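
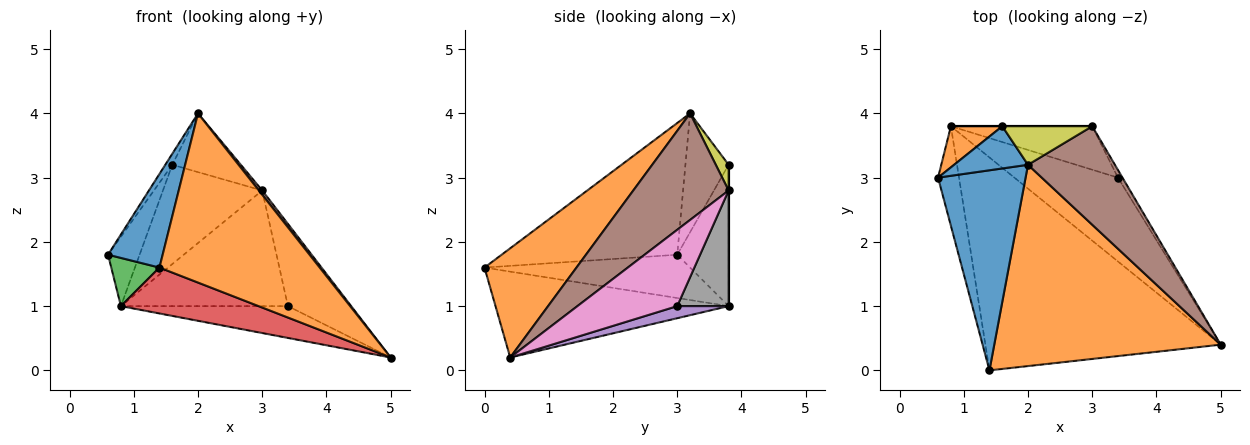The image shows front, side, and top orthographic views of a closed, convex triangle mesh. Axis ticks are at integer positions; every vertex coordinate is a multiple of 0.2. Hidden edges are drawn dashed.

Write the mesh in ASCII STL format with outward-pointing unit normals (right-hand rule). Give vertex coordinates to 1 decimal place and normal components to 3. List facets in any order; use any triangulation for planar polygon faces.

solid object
 facet normal -0.806 -0.251 0.536
  outer loop
   vertex 2.0 3.2 4.0
   vertex 0.6 3.0 1.8
   vertex 1.4 0.0 1.6
  endloop
 endfacet
 facet normal 0.346 -0.604 0.718
  outer loop
   vertex 2.0 3.2 4.0
   vertex 1.4 0.0 1.6
   vertex 5.0 0.4 0.2
  endloop
 endfacet
 facet normal -0.881 -0.206 -0.427
  outer loop
   vertex 0.8 3.8 1.0
   vertex 1.4 0.0 1.6
   vertex 0.6 3.0 1.8
  endloop
 endfacet
 facet normal -0.336 -0.198 -0.921
  outer loop
   vertex 0.8 3.8 1.0
   vertex 5.0 0.4 0.2
   vertex 1.4 0.0 1.6
  endloop
 endfacet
 facet normal 0.109 0.353 -0.929
  outer loop
   vertex 0.8 3.8 1.0
   vertex 3.4 3.0 1.0
   vertex 5.0 0.4 0.2
  endloop
 endfacet
 facet normal 0.775 -0.027 0.632
  outer loop
   vertex 3.0 3.8 2.8
   vertex 2.0 3.2 4.0
   vertex 5.0 0.4 0.2
  endloop
 endfacet
 facet normal 0.844 0.535 -0.050
  outer loop
   vertex 3.0 3.8 2.8
   vertex 5.0 0.4 0.2
   vertex 3.4 3.0 1.0
  endloop
 endfacet
 facet normal 0.277 0.899 -0.338
  outer loop
   vertex 3.0 3.8 2.8
   vertex 3.4 3.0 1.0
   vertex 0.8 3.8 1.0
  endloop
 endfacet
 facet normal 0.155 0.826 0.542
  outer loop
   vertex 1.6 3.8 3.2
   vertex 2.0 3.2 4.0
   vertex 3.0 3.8 2.8
  endloop
 endfacet
 facet normal 0.000 1.000 0.000
  outer loop
   vertex 1.6 3.8 3.2
   vertex 3.0 3.8 2.8
   vertex 0.8 3.8 1.0
  endloop
 endfacet
 facet normal -0.841 0.136 0.523
  outer loop
   vertex 1.6 3.8 3.2
   vertex 0.6 3.0 1.8
   vertex 2.0 3.2 4.0
  endloop
 endfacet
 facet normal -0.814 0.500 0.296
  outer loop
   vertex 1.6 3.8 3.2
   vertex 0.8 3.8 1.0
   vertex 0.6 3.0 1.8
  endloop
 endfacet
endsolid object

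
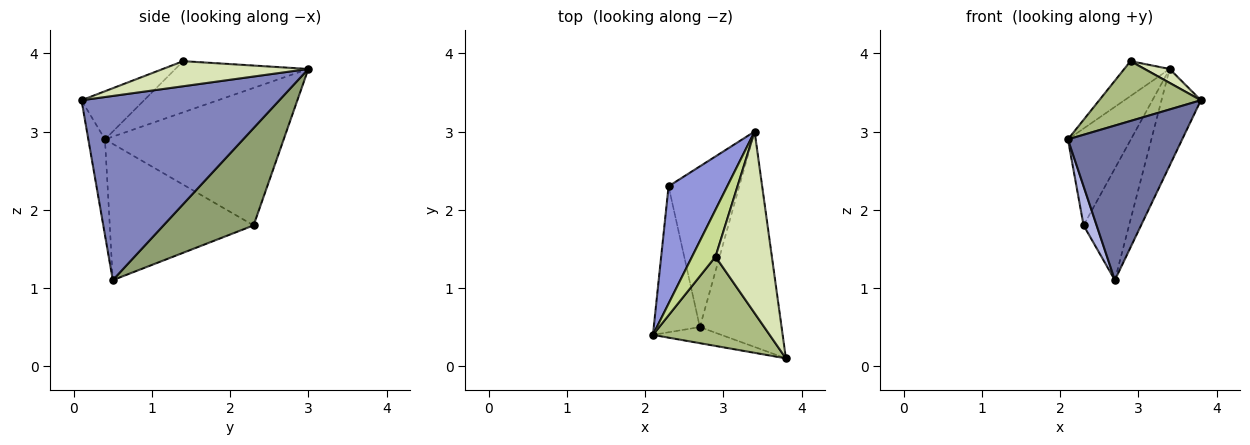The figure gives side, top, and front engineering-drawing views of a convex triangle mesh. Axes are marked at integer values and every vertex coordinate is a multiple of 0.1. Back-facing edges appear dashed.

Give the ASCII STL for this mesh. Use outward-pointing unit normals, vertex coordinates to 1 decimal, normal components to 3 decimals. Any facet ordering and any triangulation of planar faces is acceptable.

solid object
 facet normal -0.144 -0.984 -0.103
  outer loop
   vertex 2.7 0.5 1.1
   vertex 3.8 0.1 3.4
   vertex 2.1 0.4 2.9
  endloop
 endfacet
 facet normal 0.899 0.179 -0.399
  outer loop
   vertex 2.7 0.5 1.1
   vertex 3.4 3.0 3.8
   vertex 3.8 0.1 3.4
  endloop
 endfacet
 facet normal -0.875 0.308 0.373
  outer loop
   vertex 2.3 2.3 1.8
   vertex 2.1 0.4 2.9
   vertex 3.4 3.0 3.8
  endloop
 endfacet
 facet normal -0.944 -0.086 -0.319
  outer loop
   vertex 2.3 2.3 1.8
   vertex 2.7 0.5 1.1
   vertex 2.1 0.4 2.9
  endloop
 endfacet
 facet normal 0.749 0.378 -0.544
  outer loop
   vertex 2.3 2.3 1.8
   vertex 3.4 3.0 3.8
   vertex 2.7 0.5 1.1
  endloop
 endfacet
 facet normal -0.324 -0.527 0.786
  outer loop
   vertex 2.9 1.4 3.9
   vertex 2.1 0.4 2.9
   vertex 3.8 0.1 3.4
  endloop
 endfacet
 facet normal -0.868 0.296 0.398
  outer loop
   vertex 2.9 1.4 3.9
   vertex 3.4 3.0 3.8
   vertex 2.1 0.4 2.9
  endloop
 endfacet
 facet normal 0.406 -0.070 0.911
  outer loop
   vertex 2.9 1.4 3.9
   vertex 3.8 0.1 3.4
   vertex 3.4 3.0 3.8
  endloop
 endfacet
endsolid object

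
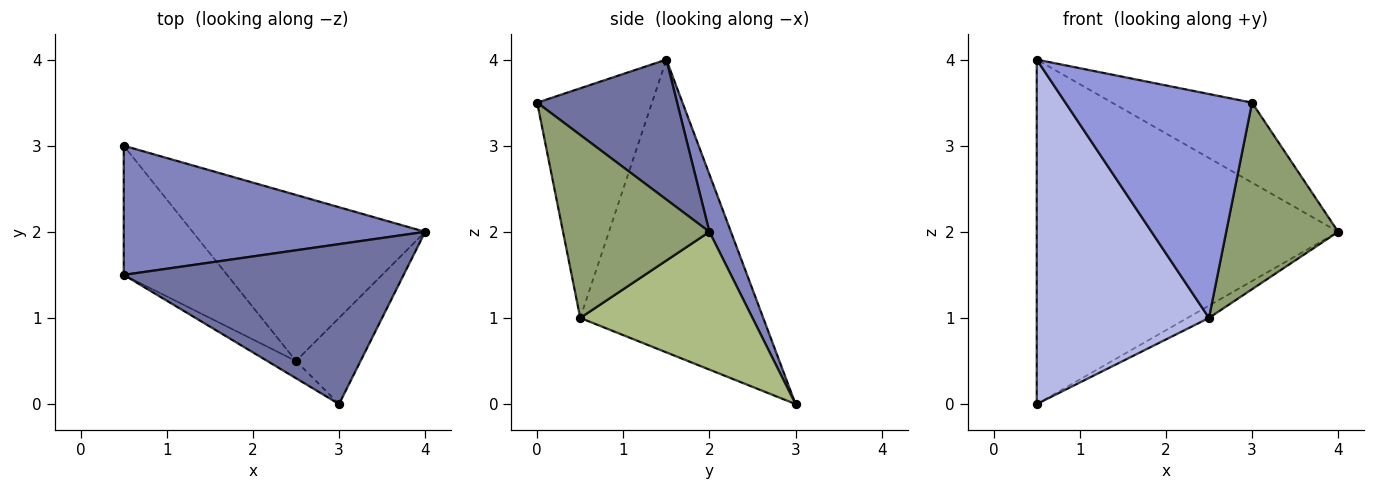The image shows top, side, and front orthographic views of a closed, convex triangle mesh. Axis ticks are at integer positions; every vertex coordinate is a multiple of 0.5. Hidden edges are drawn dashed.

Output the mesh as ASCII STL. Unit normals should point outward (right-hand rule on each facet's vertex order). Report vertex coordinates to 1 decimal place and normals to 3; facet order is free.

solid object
 facet normal 0.408 0.408 0.816
  outer loop
   vertex 3.0 0.0 3.5
   vertex 4.0 2.0 2.0
   vertex 0.5 1.5 4.0
  endloop
 endfacet
 facet normal 0.067 0.934 0.350
  outer loop
   vertex 0.5 3.0 0.0
   vertex 0.5 1.5 4.0
   vertex 4.0 2.0 2.0
  endloop
 endfacet
 facet normal -0.523 -0.850 -0.065
  outer loop
   vertex 2.5 0.5 1.0
   vertex 3.0 0.0 3.5
   vertex 0.5 1.5 4.0
  endloop
 endfacet
 facet normal -0.705 -0.664 -0.249
  outer loop
   vertex 2.5 0.5 1.0
   vertex 0.5 1.5 4.0
   vertex 0.5 3.0 0.0
  endloop
 endfacet
 facet normal 0.765 -0.585 -0.270
  outer loop
   vertex 2.5 0.5 1.0
   vertex 4.0 2.0 2.0
   vertex 3.0 0.0 3.5
  endloop
 endfacet
 facet normal 0.509 0.064 -0.859
  outer loop
   vertex 2.5 0.5 1.0
   vertex 0.5 3.0 0.0
   vertex 4.0 2.0 2.0
  endloop
 endfacet
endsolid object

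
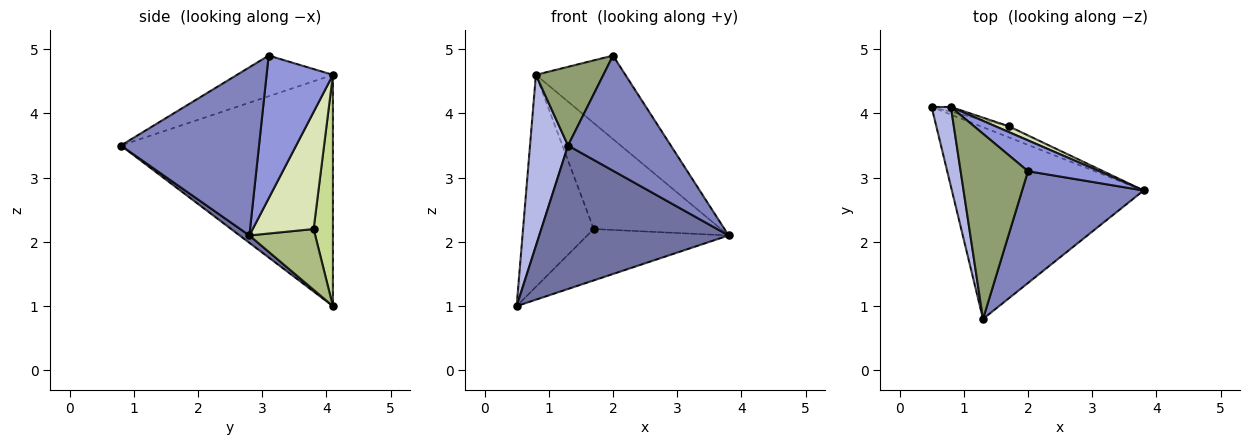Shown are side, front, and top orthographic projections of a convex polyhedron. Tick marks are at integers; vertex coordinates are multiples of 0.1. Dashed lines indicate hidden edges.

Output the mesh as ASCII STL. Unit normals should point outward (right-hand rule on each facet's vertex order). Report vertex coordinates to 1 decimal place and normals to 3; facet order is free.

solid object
 facet normal 0.031 -0.599 -0.800
  outer loop
   vertex 1.3 0.8 3.5
   vertex 0.5 4.1 1.0
   vertex 3.8 2.8 2.1
  endloop
 endfacet
 facet normal 0.694 -0.517 0.502
  outer loop
   vertex 2.0 3.1 4.9
   vertex 1.3 0.8 3.5
   vertex 3.8 2.8 2.1
  endloop
 endfacet
 facet normal 0.571 0.770 0.284
  outer loop
   vertex 0.8 4.1 4.6
   vertex 2.0 3.1 4.9
   vertex 3.8 2.8 2.1
  endloop
 endfacet
 facet normal -0.981 -0.176 0.082
  outer loop
   vertex 0.8 4.1 4.6
   vertex 0.5 4.1 1.0
   vertex 1.3 0.8 3.5
  endloop
 endfacet
 facet normal -0.486 -0.342 0.804
  outer loop
   vertex 0.8 4.1 4.6
   vertex 1.3 0.8 3.5
   vertex 2.0 3.1 4.9
  endloop
 endfacet
 facet normal 0.414 0.890 -0.192
  outer loop
   vertex 1.7 3.8 2.2
   vertex 3.8 2.8 2.1
   vertex 0.5 4.1 1.0
  endloop
 endfacet
 facet normal 0.263 0.965 -0.022
  outer loop
   vertex 1.7 3.8 2.2
   vertex 0.5 4.1 1.0
   vertex 0.8 4.1 4.6
  endloop
 endfacet
 facet normal 0.431 0.901 0.049
  outer loop
   vertex 1.7 3.8 2.2
   vertex 0.8 4.1 4.6
   vertex 3.8 2.8 2.1
  endloop
 endfacet
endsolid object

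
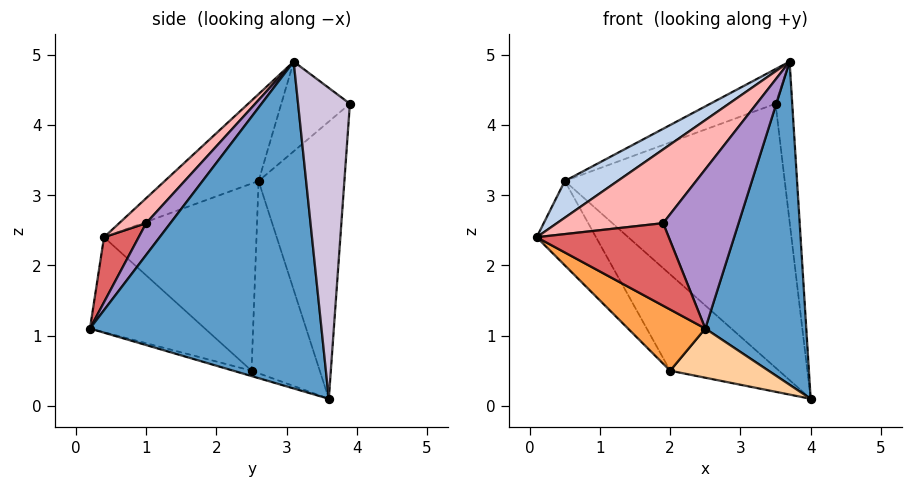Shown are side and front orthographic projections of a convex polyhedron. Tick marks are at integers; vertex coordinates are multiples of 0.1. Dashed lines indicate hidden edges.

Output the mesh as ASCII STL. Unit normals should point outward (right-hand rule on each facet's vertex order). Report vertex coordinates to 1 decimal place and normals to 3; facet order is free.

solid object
 facet normal 0.916 -0.400 0.016
  outer loop
   vertex 3.7 3.1 4.9
   vertex 2.5 0.2 1.1
   vertex 4.0 3.6 0.1
  endloop
 endfacet
 facet normal -0.426 -0.240 0.872
  outer loop
   vertex 0.5 2.6 3.2
   vertex 0.1 0.4 2.4
   vertex 3.7 3.1 4.9
  endloop
 endfacet
 facet normal -0.472 -0.317 -0.823
  outer loop
   vertex 2.0 2.5 0.5
   vertex 2.5 0.2 1.1
   vertex 0.1 0.4 2.4
  endloop
 endfacet
 facet normal -0.049 -0.262 -0.964
  outer loop
   vertex 2.0 2.5 0.5
   vertex 4.0 3.6 0.1
   vertex 2.5 0.2 1.1
  endloop
 endfacet
 facet normal -0.823 0.320 -0.469
  outer loop
   vertex 2.0 2.5 0.5
   vertex 0.1 0.4 2.4
   vertex 0.5 2.6 3.2
  endloop
 endfacet
 facet normal -0.505 0.805 -0.310
  outer loop
   vertex 2.0 2.5 0.5
   vertex 0.5 2.6 3.2
   vertex 4.0 3.6 0.1
  endloop
 endfacet
 facet normal 0.216 -0.823 0.525
  outer loop
   vertex 1.9 1.0 2.6
   vertex 0.1 0.4 2.4
   vertex 2.5 0.2 1.1
  endloop
 endfacet
 facet normal 0.202 -0.797 0.569
  outer loop
   vertex 1.9 1.0 2.6
   vertex 3.7 3.1 4.9
   vertex 0.1 0.4 2.4
  endloop
 endfacet
 facet normal 0.259 -0.806 0.533
  outer loop
   vertex 1.9 1.0 2.6
   vertex 2.5 0.2 1.1
   vertex 3.7 3.1 4.9
  endloop
 endfacet
 facet normal 0.948 0.305 0.091
  outer loop
   vertex 3.5 3.9 4.3
   vertex 3.7 3.1 4.9
   vertex 4.0 3.6 0.1
  endloop
 endfacet
 facet normal -0.361 0.926 -0.109
  outer loop
   vertex 3.5 3.9 4.3
   vertex 4.0 3.6 0.1
   vertex 0.5 2.6 3.2
  endloop
 endfacet
 facet normal -0.473 0.450 0.758
  outer loop
   vertex 3.5 3.9 4.3
   vertex 0.5 2.6 3.2
   vertex 3.7 3.1 4.9
  endloop
 endfacet
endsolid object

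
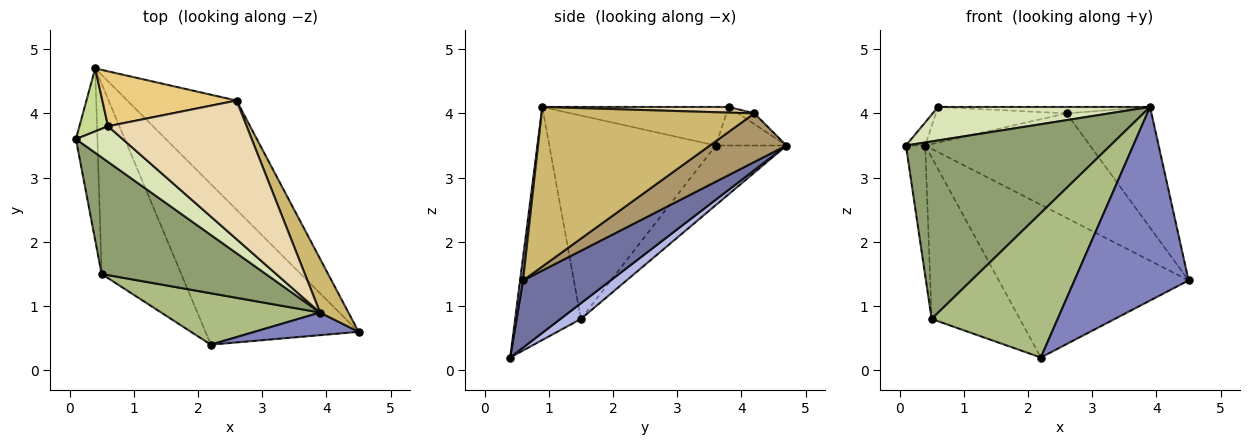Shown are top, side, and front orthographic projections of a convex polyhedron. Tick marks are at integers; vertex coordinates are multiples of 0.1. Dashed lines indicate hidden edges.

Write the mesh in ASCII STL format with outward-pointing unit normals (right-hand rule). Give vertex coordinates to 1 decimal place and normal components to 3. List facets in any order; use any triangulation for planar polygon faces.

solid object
 facet normal 0.303 0.657 -0.690
  outer loop
   vertex 0.4 4.7 3.5
   vertex 4.5 0.6 1.4
   vertex 2.2 0.4 0.2
  endloop
 endfacet
 facet normal 0.026 -0.993 0.116
  outer loop
   vertex 3.9 0.9 4.1
   vertex 2.2 0.4 0.2
   vertex 4.5 0.6 1.4
  endloop
 endfacet
 facet normal -0.911 0.249 -0.328
  outer loop
   vertex 0.5 1.5 0.8
   vertex 0.1 3.6 3.5
   vertex 0.4 4.7 3.5
  endloop
 endfacet
 facet normal 0.148 0.640 -0.754
  outer loop
   vertex 0.5 1.5 0.8
   vertex 0.4 4.7 3.5
   vertex 2.2 0.4 0.2
  endloop
 endfacet
 facet normal -0.563 -0.691 0.454
  outer loop
   vertex 0.5 1.5 0.8
   vertex 3.9 0.9 4.1
   vertex 0.1 3.6 3.5
  endloop
 endfacet
 facet normal -0.441 -0.846 0.301
  outer loop
   vertex 0.5 1.5 0.8
   vertex 2.2 0.4 0.2
   vertex 3.9 0.9 4.1
  endloop
 endfacet
 facet normal -0.784 0.214 0.582
  outer loop
   vertex 0.6 3.8 4.1
   vertex 0.4 4.7 3.5
   vertex 0.1 3.6 3.5
  endloop
 endfacet
 facet normal -0.515 -0.586 0.625
  outer loop
   vertex 0.6 3.8 4.1
   vertex 0.1 3.6 3.5
   vertex 3.9 0.9 4.1
  endloop
 endfacet
 facet normal 0.306 0.658 -0.688
  outer loop
   vertex 2.6 4.2 4.0
   vertex 4.5 0.6 1.4
   vertex 0.4 4.7 3.5
  endloop
 endfacet
 facet normal 0.916 0.366 0.163
  outer loop
   vertex 2.6 4.2 4.0
   vertex 3.9 0.9 4.1
   vertex 4.5 0.6 1.4
  endloop
 endfacet
 facet normal -0.067 0.543 0.837
  outer loop
   vertex 2.6 4.2 4.0
   vertex 0.4 4.7 3.5
   vertex 0.6 3.8 4.1
  endloop
 endfacet
 facet normal 0.041 0.046 0.998
  outer loop
   vertex 2.6 4.2 4.0
   vertex 0.6 3.8 4.1
   vertex 3.9 0.9 4.1
  endloop
 endfacet
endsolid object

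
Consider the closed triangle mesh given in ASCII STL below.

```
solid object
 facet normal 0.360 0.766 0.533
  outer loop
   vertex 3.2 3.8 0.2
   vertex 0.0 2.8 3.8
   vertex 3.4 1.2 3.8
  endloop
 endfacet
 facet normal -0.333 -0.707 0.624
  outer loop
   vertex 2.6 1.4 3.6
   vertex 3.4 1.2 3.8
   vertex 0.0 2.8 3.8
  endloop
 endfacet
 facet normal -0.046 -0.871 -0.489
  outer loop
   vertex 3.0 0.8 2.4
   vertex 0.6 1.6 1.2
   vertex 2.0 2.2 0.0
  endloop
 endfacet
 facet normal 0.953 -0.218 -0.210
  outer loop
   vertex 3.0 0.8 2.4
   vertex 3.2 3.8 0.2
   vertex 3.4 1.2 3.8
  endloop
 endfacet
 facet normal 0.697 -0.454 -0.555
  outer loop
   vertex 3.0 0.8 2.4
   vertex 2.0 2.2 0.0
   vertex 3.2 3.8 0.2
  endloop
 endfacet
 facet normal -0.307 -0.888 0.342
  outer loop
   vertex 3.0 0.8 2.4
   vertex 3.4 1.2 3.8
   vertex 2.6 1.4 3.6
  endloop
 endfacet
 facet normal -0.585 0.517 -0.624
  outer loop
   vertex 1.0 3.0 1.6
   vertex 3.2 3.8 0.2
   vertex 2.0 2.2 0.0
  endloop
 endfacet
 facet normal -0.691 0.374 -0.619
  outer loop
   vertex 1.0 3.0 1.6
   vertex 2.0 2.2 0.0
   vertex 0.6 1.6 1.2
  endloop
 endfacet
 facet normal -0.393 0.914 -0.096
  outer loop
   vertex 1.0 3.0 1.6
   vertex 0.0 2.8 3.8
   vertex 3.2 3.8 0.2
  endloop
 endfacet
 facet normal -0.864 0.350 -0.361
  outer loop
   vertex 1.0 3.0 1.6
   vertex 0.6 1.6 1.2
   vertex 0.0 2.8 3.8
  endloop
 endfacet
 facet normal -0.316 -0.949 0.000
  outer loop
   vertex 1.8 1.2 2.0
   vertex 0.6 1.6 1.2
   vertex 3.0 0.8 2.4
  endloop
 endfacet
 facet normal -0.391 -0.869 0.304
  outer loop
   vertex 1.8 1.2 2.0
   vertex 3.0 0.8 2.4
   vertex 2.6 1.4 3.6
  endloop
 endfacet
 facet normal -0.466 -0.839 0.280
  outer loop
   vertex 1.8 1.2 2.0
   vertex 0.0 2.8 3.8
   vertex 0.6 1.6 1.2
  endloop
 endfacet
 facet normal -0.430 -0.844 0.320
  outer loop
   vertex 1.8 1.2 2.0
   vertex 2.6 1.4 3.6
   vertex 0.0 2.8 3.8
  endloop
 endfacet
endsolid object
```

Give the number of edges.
21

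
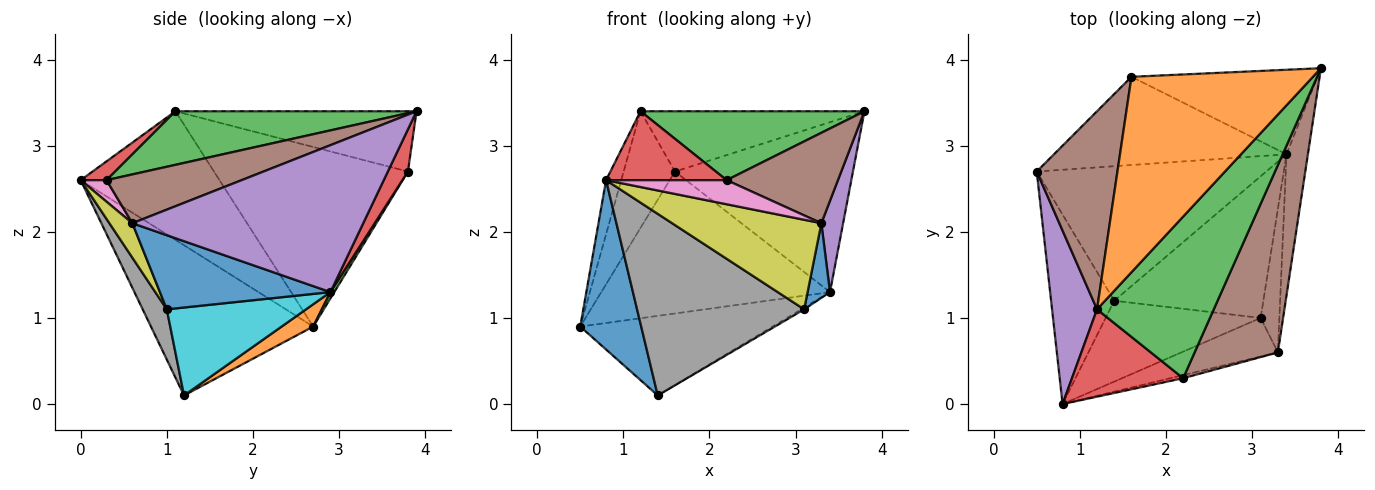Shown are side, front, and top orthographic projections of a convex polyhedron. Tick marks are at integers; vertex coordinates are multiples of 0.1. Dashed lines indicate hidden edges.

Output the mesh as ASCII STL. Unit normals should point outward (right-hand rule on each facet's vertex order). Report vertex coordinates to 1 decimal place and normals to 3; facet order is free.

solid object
 facet normal -0.871 -0.327 -0.366
  outer loop
   vertex 1.4 1.2 0.1
   vertex 0.8 0.0 2.6
   vertex 0.5 2.7 0.9
  endloop
 endfacet
 facet normal 0.083 0.507 -0.858
  outer loop
   vertex 3.4 2.9 1.3
   vertex 1.4 1.2 0.1
   vertex 0.5 2.7 0.9
  endloop
 endfacet
 facet normal 0.014 0.849 -0.528
  outer loop
   vertex 3.4 2.9 1.3
   vertex 0.5 2.7 0.9
   vertex 1.6 3.8 2.7
  endloop
 endfacet
 facet normal 0.101 0.891 -0.443
  outer loop
   vertex 3.4 2.9 1.3
   vertex 1.6 3.8 2.7
   vertex 3.8 3.9 3.4
  endloop
 endfacet
 facet normal 0.985 -0.093 -0.144
  outer loop
   vertex 3.4 2.9 1.3
   vertex 3.8 3.9 3.4
   vertex 3.3 0.6 2.1
  endloop
 endfacet
 facet normal 0.467 -0.384 0.796
  outer loop
   vertex 2.2 0.3 2.6
   vertex 3.3 0.6 2.1
   vertex 3.8 3.9 3.4
  endloop
 endfacet
 facet normal 0.208 -0.970 -0.125
  outer loop
   vertex 2.2 0.3 2.6
   vertex 0.8 0.0 2.6
   vertex 3.3 0.6 2.1
  endloop
 endfacet
 facet normal 0.131 -0.906 -0.403
  outer loop
   vertex 3.1 1.0 1.1
   vertex 0.8 0.0 2.6
   vertex 1.4 1.2 0.1
  endloop
 endfacet
 facet normal 0.140 -0.909 -0.392
  outer loop
   vertex 3.1 1.0 1.1
   vertex 3.3 0.6 2.1
   vertex 0.8 0.0 2.6
  endloop
 endfacet
 facet normal 0.508 0.010 -0.861
  outer loop
   vertex 3.1 1.0 1.1
   vertex 1.4 1.2 0.1
   vertex 3.4 2.9 1.3
  endloop
 endfacet
 facet normal 0.962 -0.126 -0.243
  outer loop
   vertex 3.1 1.0 1.1
   vertex 3.4 2.9 1.3
   vertex 3.3 0.6 2.1
  endloop
 endfacet
 facet normal -0.303 0.281 0.911
  outer loop
   vertex 1.2 1.1 3.4
   vertex 3.8 3.9 3.4
   vertex 1.6 3.8 2.7
  endloop
 endfacet
 facet normal 0.389 -0.361 0.847
  outer loop
   vertex 1.2 1.1 3.4
   vertex 2.2 0.3 2.6
   vertex 3.8 3.9 3.4
  endloop
 endfacet
 facet normal 0.132 -0.614 0.778
  outer loop
   vertex 1.2 1.1 3.4
   vertex 0.8 0.0 2.6
   vertex 2.2 0.3 2.6
  endloop
 endfacet
 facet normal -0.939 0.103 0.329
  outer loop
   vertex 1.2 1.1 3.4
   vertex 0.5 2.7 0.9
   vertex 0.8 0.0 2.6
  endloop
 endfacet
 facet normal -0.887 0.235 0.398
  outer loop
   vertex 1.2 1.1 3.4
   vertex 1.6 3.8 2.7
   vertex 0.5 2.7 0.9
  endloop
 endfacet
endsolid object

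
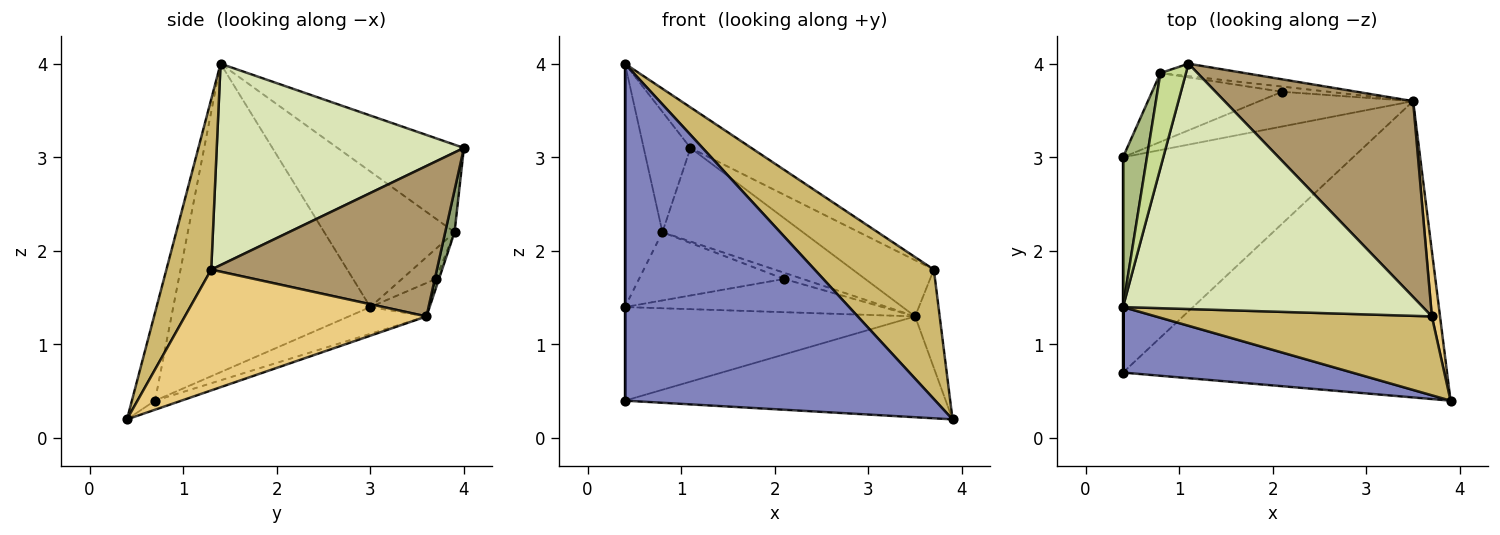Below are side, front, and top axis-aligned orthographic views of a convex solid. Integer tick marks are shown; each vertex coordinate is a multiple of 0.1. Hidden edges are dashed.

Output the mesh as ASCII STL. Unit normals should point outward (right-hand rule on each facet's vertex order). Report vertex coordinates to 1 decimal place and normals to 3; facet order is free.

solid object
 facet normal -1.000 0.000 0.000
  outer loop
   vertex 0.4 0.7 0.4
   vertex 0.4 1.4 4.0
   vertex 0.4 3.0 1.4
  endloop
 endfacet
 facet normal -0.073 -0.979 0.190
  outer loop
   vertex 0.4 0.7 0.4
   vertex 3.9 0.4 0.2
   vertex 0.4 1.4 4.0
  endloop
 endfacet
 facet normal -0.106 0.396 -0.912
  outer loop
   vertex 3.5 3.6 1.3
   vertex 0.4 0.7 0.4
   vertex 0.4 3.0 1.4
  endloop
 endfacet
 facet normal -0.026 0.322 -0.946
  outer loop
   vertex 3.5 3.6 1.3
   vertex 3.9 0.4 0.2
   vertex 0.4 0.7 0.4
  endloop
 endfacet
 facet normal 0.066 0.989 -0.132
  outer loop
   vertex 0.8 3.9 2.2
   vertex 1.1 4.0 3.1
   vertex 3.5 3.6 1.3
  endloop
 endfacet
 facet normal -0.948 0.272 0.168
  outer loop
   vertex 0.8 3.9 2.2
   vertex 0.4 3.0 1.4
   vertex 0.4 1.4 4.0
  endloop
 endfacet
 facet normal -0.904 0.335 0.264
  outer loop
   vertex 0.8 3.9 2.2
   vertex 0.4 1.4 4.0
   vertex 1.1 4.0 3.1
  endloop
 endfacet
 facet normal 0.552 0.136 0.822
  outer loop
   vertex 3.7 1.3 1.8
   vertex 1.1 4.0 3.1
   vertex 0.4 1.4 4.0
  endloop
 endfacet
 facet normal 0.609 0.219 0.763
  outer loop
   vertex 3.7 1.3 1.8
   vertex 3.5 3.6 1.3
   vertex 1.1 4.0 3.1
  endloop
 endfacet
 facet normal 0.306 -0.813 0.496
  outer loop
   vertex 3.7 1.3 1.8
   vertex 0.4 1.4 4.0
   vertex 3.9 0.4 0.2
  endloop
 endfacet
 facet normal 0.993 0.101 0.067
  outer loop
   vertex 3.7 1.3 1.8
   vertex 3.9 0.4 0.2
   vertex 3.5 3.6 1.3
  endloop
 endfacet
 facet normal -0.155 0.683 -0.714
  outer loop
   vertex 2.1 3.7 1.7
   vertex 3.5 3.6 1.3
   vertex 0.4 3.0 1.4
  endloop
 endfacet
 facet normal -0.163 0.695 -0.701
  outer loop
   vertex 2.1 3.7 1.7
   vertex 0.4 3.0 1.4
   vertex 0.8 3.9 2.2
  endloop
 endfacet
 facet normal -0.127 0.762 -0.635
  outer loop
   vertex 2.1 3.7 1.7
   vertex 0.8 3.9 2.2
   vertex 3.5 3.6 1.3
  endloop
 endfacet
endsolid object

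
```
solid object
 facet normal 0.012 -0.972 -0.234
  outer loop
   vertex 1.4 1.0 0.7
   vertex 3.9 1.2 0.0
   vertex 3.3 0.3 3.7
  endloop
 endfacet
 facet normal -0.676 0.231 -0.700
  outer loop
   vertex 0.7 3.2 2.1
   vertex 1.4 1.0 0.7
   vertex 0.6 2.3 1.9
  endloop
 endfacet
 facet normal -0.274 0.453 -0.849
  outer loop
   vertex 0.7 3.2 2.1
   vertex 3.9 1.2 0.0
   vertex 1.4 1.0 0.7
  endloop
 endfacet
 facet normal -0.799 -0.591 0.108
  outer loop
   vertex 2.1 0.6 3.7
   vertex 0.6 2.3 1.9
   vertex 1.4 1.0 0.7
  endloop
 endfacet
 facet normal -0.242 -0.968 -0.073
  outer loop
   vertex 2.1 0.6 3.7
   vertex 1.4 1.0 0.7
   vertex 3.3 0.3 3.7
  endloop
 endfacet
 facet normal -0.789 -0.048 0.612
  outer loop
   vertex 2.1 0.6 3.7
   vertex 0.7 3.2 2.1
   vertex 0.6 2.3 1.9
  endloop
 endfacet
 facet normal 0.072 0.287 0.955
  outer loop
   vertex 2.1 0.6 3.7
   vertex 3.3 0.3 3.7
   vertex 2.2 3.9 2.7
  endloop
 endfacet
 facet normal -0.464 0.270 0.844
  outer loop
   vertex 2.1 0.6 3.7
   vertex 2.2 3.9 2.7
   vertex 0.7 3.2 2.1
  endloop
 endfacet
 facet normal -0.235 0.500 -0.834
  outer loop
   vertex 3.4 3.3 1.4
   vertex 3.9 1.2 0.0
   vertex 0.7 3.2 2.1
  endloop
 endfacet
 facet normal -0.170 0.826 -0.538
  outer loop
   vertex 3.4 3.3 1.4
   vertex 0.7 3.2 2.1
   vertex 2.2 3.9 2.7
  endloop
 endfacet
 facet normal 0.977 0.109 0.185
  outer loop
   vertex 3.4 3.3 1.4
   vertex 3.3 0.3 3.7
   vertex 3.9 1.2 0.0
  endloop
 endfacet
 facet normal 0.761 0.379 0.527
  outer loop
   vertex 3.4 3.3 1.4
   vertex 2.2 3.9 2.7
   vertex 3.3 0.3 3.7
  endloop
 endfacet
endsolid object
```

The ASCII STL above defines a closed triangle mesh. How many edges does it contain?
18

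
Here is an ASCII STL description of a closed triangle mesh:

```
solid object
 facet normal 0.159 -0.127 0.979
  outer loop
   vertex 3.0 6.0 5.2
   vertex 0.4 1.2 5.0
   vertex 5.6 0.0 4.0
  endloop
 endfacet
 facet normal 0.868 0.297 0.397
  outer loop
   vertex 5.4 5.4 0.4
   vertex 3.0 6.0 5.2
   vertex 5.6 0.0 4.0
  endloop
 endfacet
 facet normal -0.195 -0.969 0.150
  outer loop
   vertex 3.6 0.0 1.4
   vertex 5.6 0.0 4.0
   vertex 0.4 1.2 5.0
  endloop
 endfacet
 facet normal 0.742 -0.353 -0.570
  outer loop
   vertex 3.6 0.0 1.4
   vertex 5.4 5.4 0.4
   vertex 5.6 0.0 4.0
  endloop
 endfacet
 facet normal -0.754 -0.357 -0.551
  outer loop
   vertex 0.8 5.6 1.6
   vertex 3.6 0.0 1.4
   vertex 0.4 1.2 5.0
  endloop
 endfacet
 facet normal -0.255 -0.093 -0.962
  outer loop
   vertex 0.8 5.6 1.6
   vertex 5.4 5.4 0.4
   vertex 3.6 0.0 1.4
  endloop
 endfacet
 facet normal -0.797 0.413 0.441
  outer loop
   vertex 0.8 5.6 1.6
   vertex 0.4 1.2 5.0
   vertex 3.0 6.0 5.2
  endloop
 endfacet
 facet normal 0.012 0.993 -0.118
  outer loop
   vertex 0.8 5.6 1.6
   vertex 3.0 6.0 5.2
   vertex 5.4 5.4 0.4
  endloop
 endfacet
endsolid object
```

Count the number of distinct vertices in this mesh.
6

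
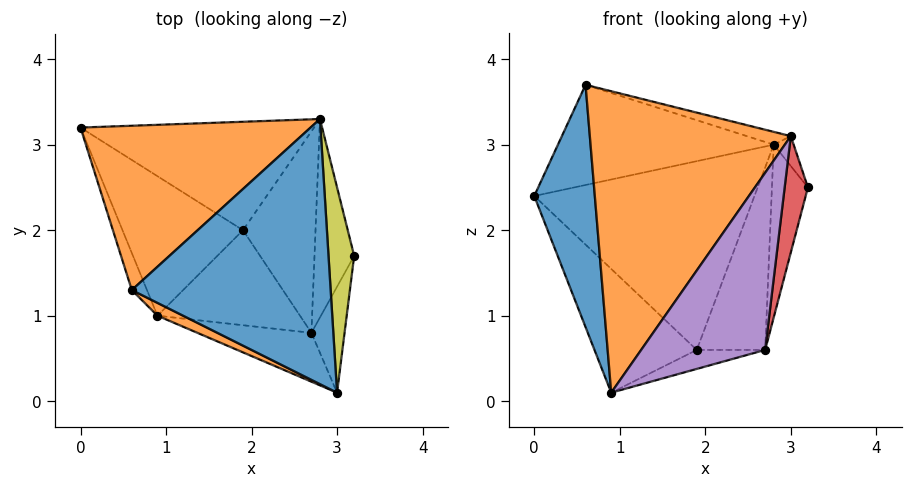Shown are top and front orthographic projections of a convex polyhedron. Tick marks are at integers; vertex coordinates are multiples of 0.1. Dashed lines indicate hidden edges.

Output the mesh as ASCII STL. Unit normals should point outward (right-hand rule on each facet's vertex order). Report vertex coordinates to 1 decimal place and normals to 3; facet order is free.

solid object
 facet normal -0.942 -0.332 -0.051
  outer loop
   vertex 0.6 1.3 3.7
   vertex 0.0 3.2 2.4
   vertex 0.9 1.0 0.1
  endloop
 endfacet
 facet normal -0.439 -0.898 0.038
  outer loop
   vertex 3.0 0.1 3.1
   vertex 0.6 1.3 3.7
   vertex 0.9 1.0 0.1
  endloop
 endfacet
 facet normal -0.278 0.637 -0.719
  outer loop
   vertex 1.9 2.0 0.6
   vertex 0.9 1.0 0.1
   vertex 0.0 3.2 2.4
  endloop
 endfacet
 facet normal 0.969 -0.184 -0.168
  outer loop
   vertex 2.7 0.8 0.6
   vertex 3.2 1.7 2.5
   vertex 3.0 0.1 3.1
  endloop
 endfacet
 facet normal -0.033 -0.963 -0.266
  outer loop
   vertex 2.7 0.8 0.6
   vertex 3.0 0.1 3.1
   vertex 0.9 1.0 0.1
  endloop
 endfacet
 facet normal 0.282 0.188 -0.941
  outer loop
   vertex 2.7 0.8 0.6
   vertex 0.9 1.0 0.1
   vertex 1.9 2.0 0.6
  endloop
 endfacet
 facet normal 0.860 0.335 -0.385
  outer loop
   vertex 2.8 3.3 3.0
   vertex 3.2 1.7 2.5
   vertex 2.7 0.8 0.6
  endloop
 endfacet
 facet normal 0.710 0.473 -0.522
  outer loop
   vertex 2.8 3.3 3.0
   vertex 2.7 0.8 0.6
   vertex 1.9 2.0 0.6
  endloop
 endfacet
 facet normal 0.876 0.070 0.478
  outer loop
   vertex 2.8 3.3 3.0
   vertex 3.0 0.1 3.1
   vertex 3.2 1.7 2.5
  endloop
 endfacet
 facet normal 0.076 0.865 -0.497
  outer loop
   vertex 2.8 3.3 3.0
   vertex 1.9 2.0 0.6
   vertex 0.0 3.2 2.4
  endloop
 endfacet
 facet normal 0.264 0.047 0.963
  outer loop
   vertex 2.8 3.3 3.0
   vertex 0.6 1.3 3.7
   vertex 3.0 0.1 3.1
  endloop
 endfacet
 facet normal -0.198 0.510 0.837
  outer loop
   vertex 2.8 3.3 3.0
   vertex 0.0 3.2 2.4
   vertex 0.6 1.3 3.7
  endloop
 endfacet
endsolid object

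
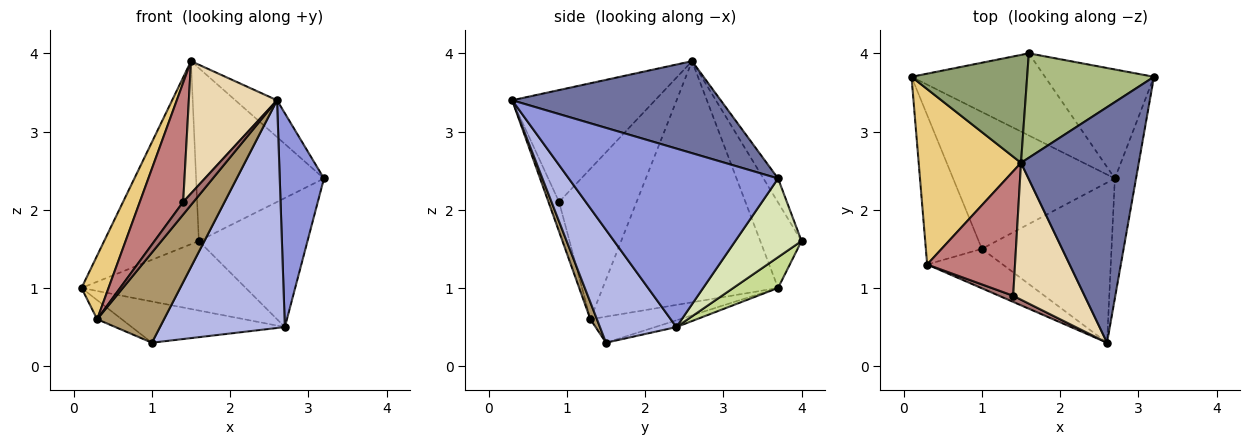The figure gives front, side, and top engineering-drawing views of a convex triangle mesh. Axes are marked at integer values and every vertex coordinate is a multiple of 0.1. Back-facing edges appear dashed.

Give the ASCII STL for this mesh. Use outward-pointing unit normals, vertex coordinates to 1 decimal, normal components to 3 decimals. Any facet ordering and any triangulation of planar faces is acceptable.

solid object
 facet normal 0.611 0.122 0.782
  outer loop
   vertex 1.5 2.6 3.9
   vertex 2.6 0.3 3.4
   vertex 3.2 3.7 2.4
  endloop
 endfacet
 facet normal -0.040 0.288 -0.957
  outer loop
   vertex 2.7 2.4 0.5
   vertex 1.0 1.5 0.3
   vertex 0.1 3.7 1.0
  endloop
 endfacet
 facet normal 0.972 -0.205 -0.115
  outer loop
   vertex 2.7 2.4 0.5
   vertex 3.2 3.7 2.4
   vertex 2.6 0.3 3.4
  endloop
 endfacet
 facet normal 0.448 -0.731 -0.514
  outer loop
   vertex 2.7 2.4 0.5
   vertex 2.6 0.3 3.4
   vertex 1.0 1.5 0.3
  endloop
 endfacet
 facet normal -0.352 0.806 0.476
  outer loop
   vertex 1.6 4.0 1.6
   vertex 0.1 3.7 1.0
   vertex 1.5 2.6 3.9
  endloop
 endfacet
 facet normal -0.097 0.852 0.514
  outer loop
   vertex 1.6 4.0 1.6
   vertex 1.5 2.6 3.9
   vertex 3.2 3.7 2.4
  endloop
 endfacet
 facet normal 0.173 0.636 -0.752
  outer loop
   vertex 1.6 4.0 1.6
   vertex 2.7 2.4 0.5
   vertex 0.1 3.7 1.0
  endloop
 endfacet
 facet normal 0.422 0.692 -0.585
  outer loop
   vertex 1.6 4.0 1.6
   vertex 3.2 3.7 2.4
   vertex 2.7 2.4 0.5
  endloop
 endfacet
 facet normal 0.090 -0.912 -0.399
  outer loop
   vertex 0.3 1.3 0.6
   vertex 1.0 1.5 0.3
   vertex 2.6 0.3 3.4
  endloop
 endfacet
 facet normal -0.419 0.115 -0.901
  outer loop
   vertex 0.3 1.3 0.6
   vertex 0.1 3.7 1.0
   vertex 1.0 1.5 0.3
  endloop
 endfacet
 facet normal -0.911 -0.140 0.387
  outer loop
   vertex 0.3 1.3 0.6
   vertex 1.5 2.6 3.9
   vertex 0.1 3.7 1.0
  endloop
 endfacet
 facet normal -0.748 -0.461 0.477
  outer loop
   vertex 1.4 0.9 2.1
   vertex 2.6 0.3 3.4
   vertex 1.5 2.6 3.9
  endloop
 endfacet
 facet normal -0.678 -0.661 0.321
  outer loop
   vertex 1.4 0.9 2.1
   vertex 0.3 1.3 0.6
   vertex 2.6 0.3 3.4
  endloop
 endfacet
 facet normal -0.777 -0.435 0.454
  outer loop
   vertex 1.4 0.9 2.1
   vertex 1.5 2.6 3.9
   vertex 0.3 1.3 0.6
  endloop
 endfacet
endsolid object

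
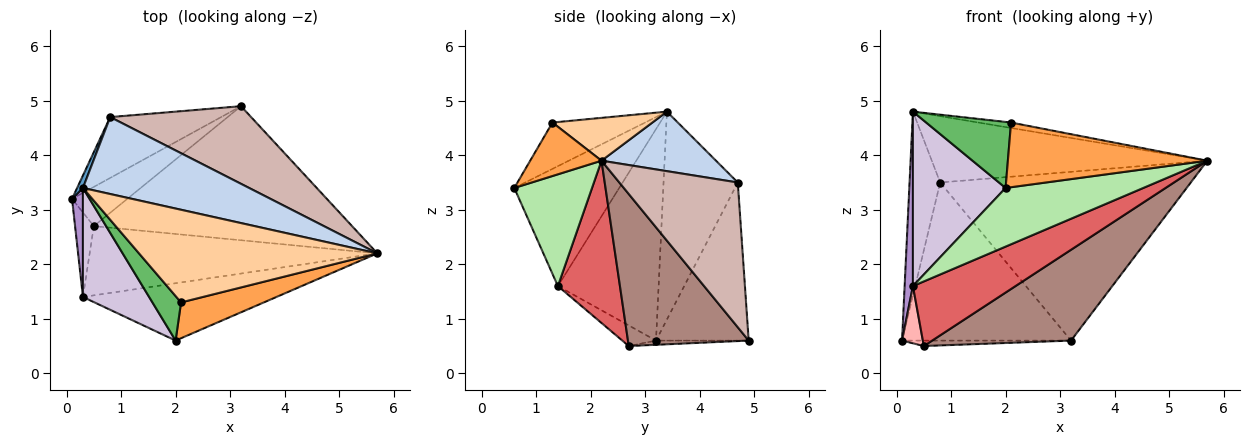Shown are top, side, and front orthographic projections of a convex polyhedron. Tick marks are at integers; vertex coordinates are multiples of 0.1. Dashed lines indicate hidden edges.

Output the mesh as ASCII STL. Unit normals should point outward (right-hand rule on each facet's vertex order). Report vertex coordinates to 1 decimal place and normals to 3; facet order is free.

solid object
 facet normal -0.924 0.381 0.026
  outer loop
   vertex 0.8 4.7 3.5
   vertex 0.1 3.2 0.6
   vertex 0.3 3.4 4.8
  endloop
 endfacet
 facet normal 0.262 0.630 0.731
  outer loop
   vertex 0.8 4.7 3.5
   vertex 0.3 3.4 4.8
   vertex 5.7 2.2 3.9
  endloop
 endfacet
 facet normal 0.299 -0.835 0.462
  outer loop
   vertex 2.1 1.3 4.6
   vertex 2.0 0.6 3.4
   vertex 5.7 2.2 3.9
  endloop
 endfacet
 facet normal 0.177 0.058 0.983
  outer loop
   vertex 2.1 1.3 4.6
   vertex 5.7 2.2 3.9
   vertex 0.3 3.4 4.8
  endloop
 endfacet
 facet normal -0.671 -0.615 0.414
  outer loop
   vertex 2.1 1.3 4.6
   vertex 0.3 3.4 4.8
   vertex 2.0 0.6 3.4
  endloop
 endfacet
 facet normal 0.374 -0.663 -0.648
  outer loop
   vertex 0.3 1.4 1.6
   vertex 5.7 2.2 3.9
   vertex 2.0 0.6 3.4
  endloop
 endfacet
 facet normal 0.381 -0.631 -0.676
  outer loop
   vertex 0.3 1.4 1.6
   vertex 0.5 2.7 0.5
   vertex 5.7 2.2 3.9
  endloop
 endfacet
 facet normal -0.672 -0.415 -0.613
  outer loop
   vertex 0.3 1.4 1.6
   vertex 0.1 3.2 0.6
   vertex 0.5 2.7 0.5
  endloop
 endfacet
 facet normal -0.995 -0.082 0.051
  outer loop
   vertex 0.3 1.4 1.6
   vertex 0.3 3.4 4.8
   vertex 0.1 3.2 0.6
  endloop
 endfacet
 facet normal -0.693 -0.612 0.382
  outer loop
   vertex 0.3 1.4 1.6
   vertex 2.0 0.6 3.4
   vertex 0.3 3.4 4.8
  endloop
 endfacet
 facet normal 0.438 -0.504 -0.744
  outer loop
   vertex 3.2 4.9 0.6
   vertex 5.7 2.2 3.9
   vertex 0.5 2.7 0.5
  endloop
 endfacet
 facet normal 0.395 0.835 0.384
  outer loop
   vertex 3.2 4.9 0.6
   vertex 0.8 4.7 3.5
   vertex 5.7 2.2 3.9
  endloop
 endfacet
 facet normal -0.075 0.137 -0.988
  outer loop
   vertex 3.2 4.9 0.6
   vertex 0.5 2.7 0.5
   vertex 0.1 3.2 0.6
  endloop
 endfacet
 facet normal -0.456 0.831 -0.320
  outer loop
   vertex 3.2 4.9 0.6
   vertex 0.1 3.2 0.6
   vertex 0.8 4.7 3.5
  endloop
 endfacet
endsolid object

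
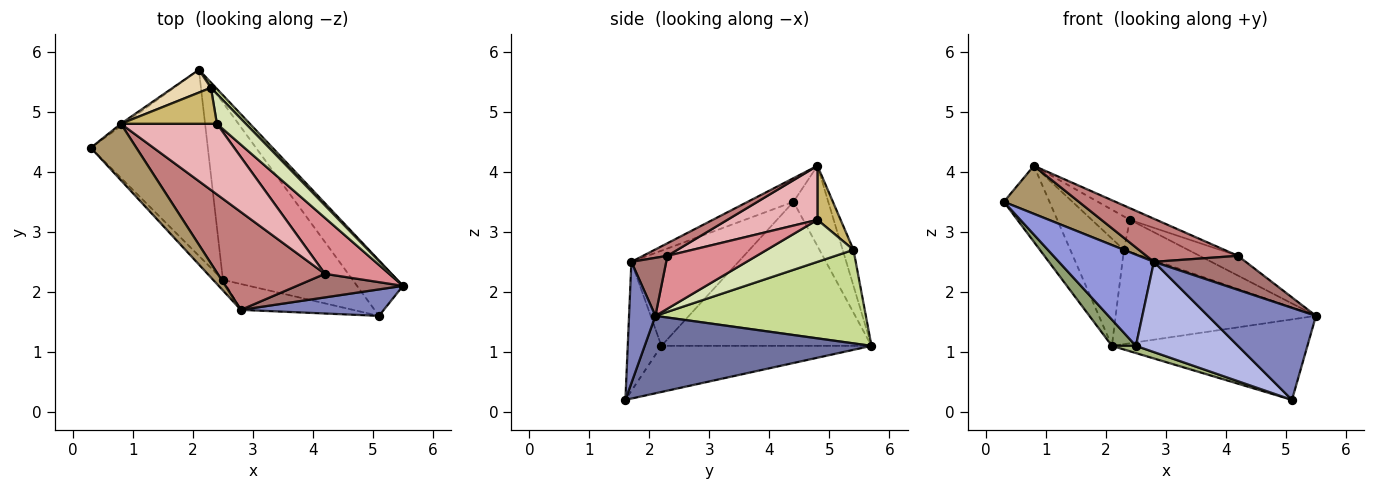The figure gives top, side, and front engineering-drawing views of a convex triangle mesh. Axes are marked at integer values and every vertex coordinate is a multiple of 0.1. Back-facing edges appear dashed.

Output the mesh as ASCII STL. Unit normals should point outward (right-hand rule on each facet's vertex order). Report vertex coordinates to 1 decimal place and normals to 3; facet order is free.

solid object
 facet normal 0.691 0.595 -0.410
  outer loop
   vertex 5.1 1.6 0.2
   vertex 2.1 5.7 1.1
   vertex 5.5 2.1 1.6
  endloop
 endfacet
 facet normal 0.228 -0.936 0.269
  outer loop
   vertex 2.8 1.7 2.5
   vertex 5.1 1.6 0.2
   vertex 5.5 2.1 1.6
  endloop
 endfacet
 facet normal -0.746 -0.662 -0.077
  outer loop
   vertex 2.5 2.2 1.1
   vertex 2.8 1.7 2.5
   vertex 0.3 4.4 3.5
  endloop
 endfacet
 facet normal -0.302 -0.916 -0.262
  outer loop
   vertex 2.5 2.2 1.1
   vertex 5.1 1.6 0.2
   vertex 2.8 1.7 2.5
  endloop
 endfacet
 facet normal -0.773 -0.088 -0.628
  outer loop
   vertex 2.5 2.2 1.1
   vertex 0.3 4.4 3.5
   vertex 2.1 5.7 1.1
  endloop
 endfacet
 facet normal -0.335 -0.038 -0.942
  outer loop
   vertex 2.5 2.2 1.1
   vertex 2.1 5.7 1.1
   vertex 5.1 1.6 0.2
  endloop
 endfacet
 facet normal 0.724 0.689 0.039
  outer loop
   vertex 2.3 5.4 2.7
   vertex 5.5 2.1 1.6
   vertex 2.1 5.7 1.1
  endloop
 endfacet
 facet normal 0.703 0.521 0.484
  outer loop
   vertex 2.3 5.4 2.7
   vertex 2.4 4.8 3.2
   vertex 5.5 2.1 1.6
  endloop
 endfacet
 facet normal -0.368 -0.603 0.708
  outer loop
   vertex 0.8 4.8 4.1
   vertex 0.3 4.4 3.5
   vertex 2.8 1.7 2.5
  endloop
 endfacet
 facet normal 0.381 0.628 0.678
  outer loop
   vertex 0.8 4.8 4.1
   vertex 2.4 4.8 3.2
   vertex 2.3 5.4 2.7
  endloop
 endfacet
 facet normal -0.606 0.795 -0.024
  outer loop
   vertex 0.8 4.8 4.1
   vertex 2.1 5.7 1.1
   vertex 0.3 4.4 3.5
  endloop
 endfacet
 facet normal -0.193 0.960 0.204
  outer loop
   vertex 0.8 4.8 4.1
   vertex 2.3 5.4 2.7
   vertex 2.1 5.7 1.1
  endloop
 endfacet
 facet normal 0.297 -0.785 0.544
  outer loop
   vertex 4.2 2.3 2.6
   vertex 2.8 1.7 2.5
   vertex 5.5 2.1 1.6
  endloop
 endfacet
 facet normal 0.107 -0.401 0.910
  outer loop
   vertex 4.2 2.3 2.6
   vertex 0.8 4.8 4.1
   vertex 2.8 1.7 2.5
  endloop
 endfacet
 facet normal 0.613 0.263 0.745
  outer loop
   vertex 4.2 2.3 2.6
   vertex 5.5 2.1 1.6
   vertex 2.4 4.8 3.2
  endloop
 endfacet
 facet normal 0.485 0.142 0.863
  outer loop
   vertex 4.2 2.3 2.6
   vertex 2.4 4.8 3.2
   vertex 0.8 4.8 4.1
  endloop
 endfacet
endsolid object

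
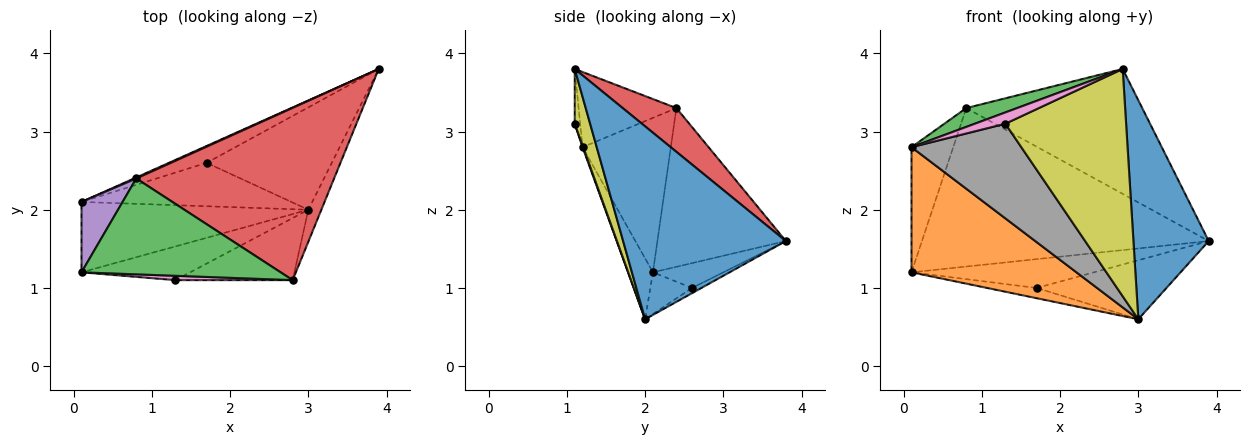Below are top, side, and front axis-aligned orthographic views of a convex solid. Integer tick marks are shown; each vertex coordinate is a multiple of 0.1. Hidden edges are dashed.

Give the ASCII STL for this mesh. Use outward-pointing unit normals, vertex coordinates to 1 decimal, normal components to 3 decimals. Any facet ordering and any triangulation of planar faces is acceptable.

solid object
 facet normal 0.906 -0.419 -0.061
  outer loop
   vertex 3.0 2.0 0.6
   vertex 3.9 3.8 1.6
   vertex 2.8 1.1 3.8
  endloop
 endfacet
 facet normal -0.130 -0.864 -0.486
  outer loop
   vertex 0.1 2.1 1.2
   vertex 3.0 2.0 0.6
   vertex 0.1 1.2 2.8
  endloop
 endfacet
 facet normal -0.347 -0.181 0.920
  outer loop
   vertex 0.8 2.4 3.3
   vertex 0.1 1.2 2.8
   vertex 2.8 1.1 3.8
  endloop
 endfacet
 facet normal 0.176 0.578 0.797
  outer loop
   vertex 0.8 2.4 3.3
   vertex 2.8 1.1 3.8
   vertex 3.9 3.8 1.6
  endloop
 endfacet
 facet normal -0.879 0.415 0.234
  outer loop
   vertex 0.8 2.4 3.3
   vertex 0.1 2.1 1.2
   vertex 0.1 1.2 2.8
  endloop
 endfacet
 facet normal -0.409 0.913 0.006
  outer loop
   vertex 0.8 2.4 3.3
   vertex 3.9 3.8 1.6
   vertex 0.1 2.1 1.2
  endloop
 endfacet
 facet normal -0.165 -0.921 0.354
  outer loop
   vertex 1.3 1.1 3.1
   vertex 2.8 1.1 3.8
   vertex 0.1 1.2 2.8
  endloop
 endfacet
 facet normal 0.005 -0.942 -0.335
  outer loop
   vertex 1.3 1.1 3.1
   vertex 0.1 1.2 2.8
   vertex 3.0 2.0 0.6
  endloop
 endfacet
 facet normal 0.122 -0.957 -0.262
  outer loop
   vertex 1.3 1.1 3.1
   vertex 3.0 2.0 0.6
   vertex 2.8 1.1 3.8
  endloop
 endfacet
 facet normal -0.036 0.499 -0.866
  outer loop
   vertex 1.7 2.6 1.0
   vertex 3.9 3.8 1.6
   vertex 3.0 2.0 0.6
  endloop
 endfacet
 facet normal -0.316 0.819 -0.480
  outer loop
   vertex 1.7 2.6 1.0
   vertex 0.1 2.1 1.2
   vertex 3.9 3.8 1.6
  endloop
 endfacet
 facet normal -0.190 0.226 -0.956
  outer loop
   vertex 1.7 2.6 1.0
   vertex 3.0 2.0 0.6
   vertex 0.1 2.1 1.2
  endloop
 endfacet
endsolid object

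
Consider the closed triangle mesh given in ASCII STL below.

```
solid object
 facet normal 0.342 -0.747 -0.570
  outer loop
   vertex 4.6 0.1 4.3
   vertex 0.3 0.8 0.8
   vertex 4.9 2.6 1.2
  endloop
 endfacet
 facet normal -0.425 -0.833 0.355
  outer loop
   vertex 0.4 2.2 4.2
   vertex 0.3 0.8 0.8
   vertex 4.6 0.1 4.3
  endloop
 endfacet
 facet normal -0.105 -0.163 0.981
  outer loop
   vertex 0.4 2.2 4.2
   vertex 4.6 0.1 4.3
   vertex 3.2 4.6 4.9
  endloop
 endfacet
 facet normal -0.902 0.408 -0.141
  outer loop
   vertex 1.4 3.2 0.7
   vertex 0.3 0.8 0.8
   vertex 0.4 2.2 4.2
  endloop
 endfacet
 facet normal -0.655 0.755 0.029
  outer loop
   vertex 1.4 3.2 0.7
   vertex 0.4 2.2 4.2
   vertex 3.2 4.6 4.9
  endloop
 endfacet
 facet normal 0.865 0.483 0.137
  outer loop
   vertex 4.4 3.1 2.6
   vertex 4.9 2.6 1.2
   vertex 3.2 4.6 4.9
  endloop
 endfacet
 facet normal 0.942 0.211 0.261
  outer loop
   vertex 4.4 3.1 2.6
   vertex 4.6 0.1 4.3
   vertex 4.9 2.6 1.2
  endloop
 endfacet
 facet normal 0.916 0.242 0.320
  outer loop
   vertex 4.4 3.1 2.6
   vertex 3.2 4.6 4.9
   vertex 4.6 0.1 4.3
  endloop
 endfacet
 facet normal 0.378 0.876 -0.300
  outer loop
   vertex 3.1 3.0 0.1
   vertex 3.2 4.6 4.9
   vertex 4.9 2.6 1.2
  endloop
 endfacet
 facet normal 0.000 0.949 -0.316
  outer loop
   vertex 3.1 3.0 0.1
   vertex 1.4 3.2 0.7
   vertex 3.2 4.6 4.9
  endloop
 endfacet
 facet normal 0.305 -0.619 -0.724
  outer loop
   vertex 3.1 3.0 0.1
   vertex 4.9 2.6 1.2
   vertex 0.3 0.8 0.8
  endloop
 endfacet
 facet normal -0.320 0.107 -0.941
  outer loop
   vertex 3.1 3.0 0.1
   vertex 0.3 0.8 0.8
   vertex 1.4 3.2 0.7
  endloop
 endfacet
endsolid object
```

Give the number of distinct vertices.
8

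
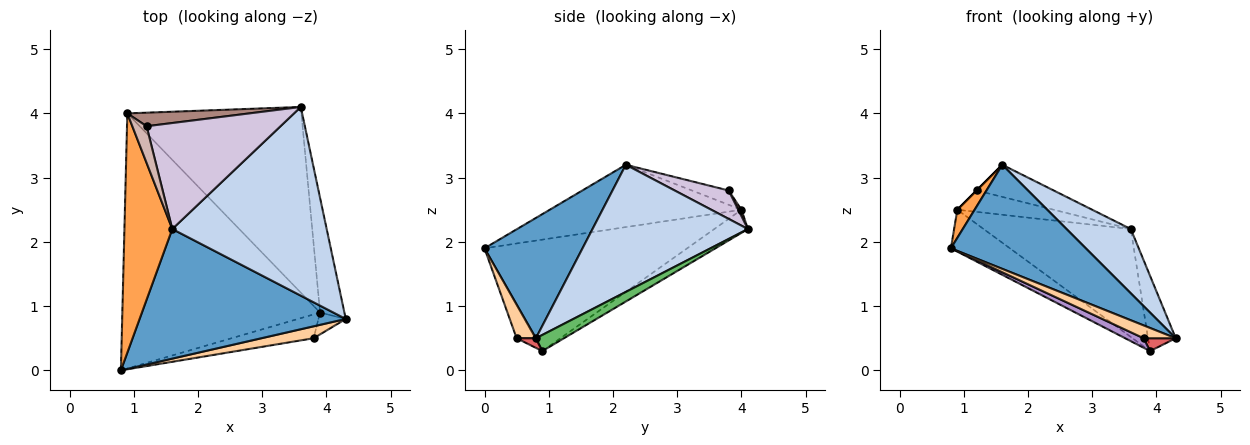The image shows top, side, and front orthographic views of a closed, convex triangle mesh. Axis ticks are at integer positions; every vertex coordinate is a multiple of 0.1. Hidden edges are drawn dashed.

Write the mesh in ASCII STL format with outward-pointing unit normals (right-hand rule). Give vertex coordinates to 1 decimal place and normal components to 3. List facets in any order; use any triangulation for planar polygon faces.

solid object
 facet normal 0.414 -0.570 0.710
  outer loop
   vertex 1.6 2.2 3.2
   vertex 0.8 0.0 1.9
   vertex 4.3 0.8 0.5
  endloop
 endfacet
 facet normal 0.615 -0.254 0.747
  outer loop
   vertex 1.6 2.2 3.2
   vertex 4.3 0.8 0.5
   vertex 3.6 4.1 2.2
  endloop
 endfacet
 facet normal -0.791 -0.071 0.608
  outer loop
   vertex 0.9 4.0 2.5
   vertex 0.8 0.0 1.9
   vertex 1.6 2.2 3.2
  endloop
 endfacet
 facet normal 0.402 -0.671 0.623
  outer loop
   vertex 3.8 0.5 0.5
   vertex 4.3 0.8 0.5
   vertex 0.8 0.0 1.9
  endloop
 endfacet
 facet normal 0.485 0.480 -0.731
  outer loop
   vertex 3.9 0.9 0.3
   vertex 3.6 4.1 2.2
   vertex 4.3 0.8 0.5
  endloop
 endfacet
 facet normal -0.114 0.499 -0.859
  outer loop
   vertex 3.9 0.9 0.3
   vertex 0.9 4.0 2.5
   vertex 3.6 4.1 2.2
  endloop
 endfacet
 facet normal 0.291 -0.485 -0.825
  outer loop
   vertex 3.9 0.9 0.3
   vertex 4.3 0.8 0.5
   vertex 3.8 0.5 0.5
  endloop
 endfacet
 facet normal -0.486 0.142 -0.862
  outer loop
   vertex 3.9 0.9 0.3
   vertex 0.8 0.0 1.9
   vertex 0.9 4.0 2.5
  endloop
 endfacet
 facet normal -0.348 -0.348 -0.870
  outer loop
   vertex 3.9 0.9 0.3
   vertex 3.8 0.5 0.5
   vertex 0.8 0.0 1.9
  endloop
 endfacet
 facet normal 0.199 0.284 0.938
  outer loop
   vertex 1.2 3.8 2.8
   vertex 1.6 2.2 3.2
   vertex 3.6 4.1 2.2
  endloop
 endfacet
 facet normal 0.028 0.844 0.535
  outer loop
   vertex 1.2 3.8 2.8
   vertex 3.6 4.1 2.2
   vertex 0.9 4.0 2.5
  endloop
 endfacet
 facet normal -0.707 0.000 0.707
  outer loop
   vertex 1.2 3.8 2.8
   vertex 0.9 4.0 2.5
   vertex 1.6 2.2 3.2
  endloop
 endfacet
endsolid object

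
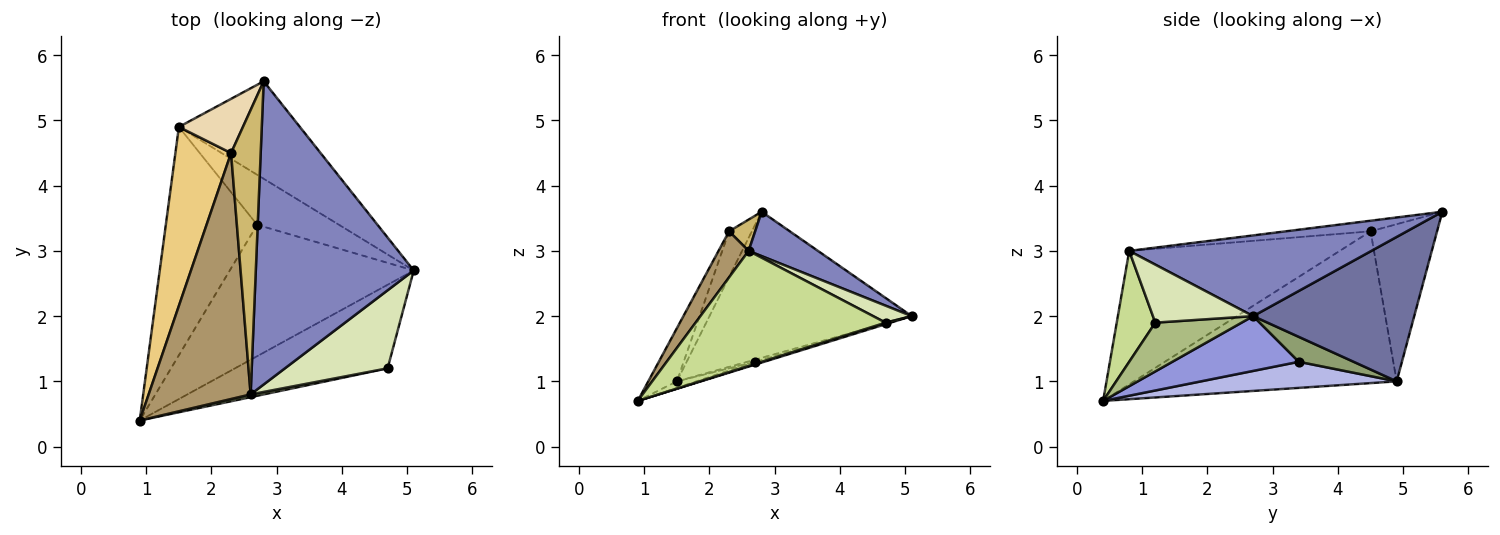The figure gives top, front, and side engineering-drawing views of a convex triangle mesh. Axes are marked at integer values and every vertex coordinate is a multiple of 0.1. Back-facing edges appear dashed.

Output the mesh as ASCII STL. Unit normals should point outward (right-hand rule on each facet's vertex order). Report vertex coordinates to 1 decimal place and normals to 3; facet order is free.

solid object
 facet normal 0.552 0.693 -0.463
  outer loop
   vertex 1.5 4.9 1.0
   vertex 2.8 5.6 3.6
   vertex 5.1 2.7 2.0
  endloop
 endfacet
 facet normal 0.451 -0.129 0.883
  outer loop
   vertex 2.6 0.8 3.0
   vertex 5.1 2.7 2.0
   vertex 2.8 5.6 3.6
  endloop
 endfacet
 facet normal 0.285 0.020 -0.958
  outer loop
   vertex 2.7 3.4 1.3
   vertex 5.1 2.7 2.0
   vertex 0.9 0.4 0.7
  endloop
 endfacet
 facet normal 0.275 0.027 -0.961
  outer loop
   vertex 2.7 3.4 1.3
   vertex 0.9 0.4 0.7
   vertex 1.5 4.9 1.0
  endloop
 endfacet
 facet normal 0.291 0.042 -0.956
  outer loop
   vertex 2.7 3.4 1.3
   vertex 1.5 4.9 1.0
   vertex 5.1 2.7 2.0
  endloop
 endfacet
 facet normal 0.304 -0.018 -0.952
  outer loop
   vertex 4.7 1.2 1.9
   vertex 0.9 0.4 0.7
   vertex 5.1 2.7 2.0
  endloop
 endfacet
 facet normal 0.199 -0.980 0.023
  outer loop
   vertex 4.7 1.2 1.9
   vertex 2.6 0.8 3.0
   vertex 0.9 0.4 0.7
  endloop
 endfacet
 facet normal 0.483 -0.186 0.855
  outer loop
   vertex 4.7 1.2 1.9
   vertex 5.1 2.7 2.0
   vertex 2.6 0.8 3.0
  endloop
 endfacet
 facet normal -0.790 -0.113 0.603
  outer loop
   vertex 2.3 4.5 3.3
   vertex 0.9 0.4 0.7
   vertex 2.6 0.8 3.0
  endloop
 endfacet
 facet normal -0.335 -0.103 0.937
  outer loop
   vertex 2.3 4.5 3.3
   vertex 2.6 0.8 3.0
   vertex 2.8 5.6 3.6
  endloop
 endfacet
 facet normal -0.934 0.102 0.343
  outer loop
   vertex 2.3 4.5 3.3
   vertex 1.5 4.9 1.0
   vertex 0.9 0.4 0.7
  endloop
 endfacet
 facet normal -0.883 0.303 0.360
  outer loop
   vertex 2.3 4.5 3.3
   vertex 2.8 5.6 3.6
   vertex 1.5 4.9 1.0
  endloop
 endfacet
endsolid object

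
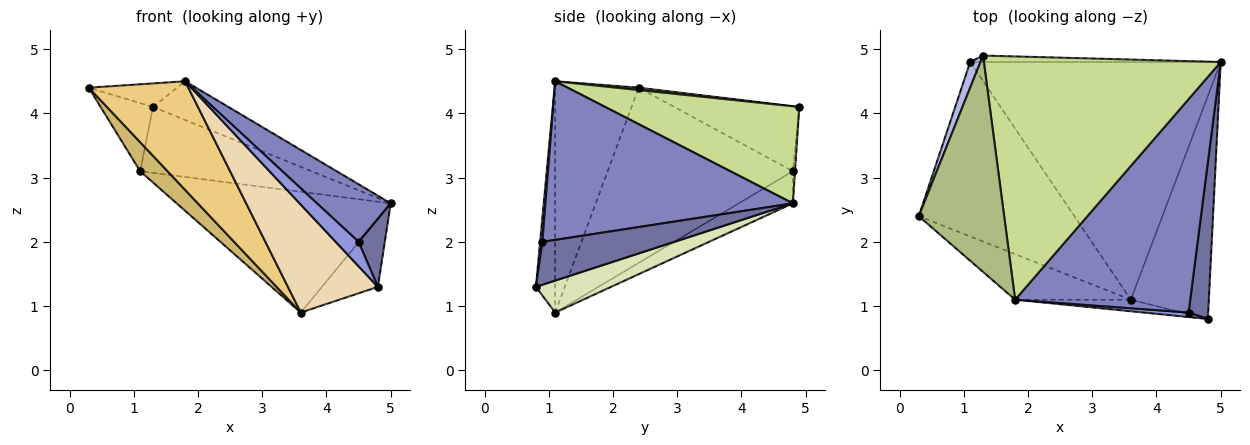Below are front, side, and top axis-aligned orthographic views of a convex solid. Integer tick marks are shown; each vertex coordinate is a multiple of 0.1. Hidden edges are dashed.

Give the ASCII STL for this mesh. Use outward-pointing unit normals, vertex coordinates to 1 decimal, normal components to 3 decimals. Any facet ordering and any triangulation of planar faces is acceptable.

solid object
 facet normal 0.895 -0.178 0.409
  outer loop
   vertex 4.5 0.9 2.0
   vertex 4.8 0.8 1.3
   vertex 5.0 4.8 2.6
  endloop
 endfacet
 facet normal 0.658 -0.196 0.727
  outer loop
   vertex 4.5 0.9 2.0
   vertex 5.0 4.8 2.6
   vertex 1.8 1.1 4.5
  endloop
 endfacet
 facet normal 0.094 -0.979 0.180
  outer loop
   vertex 4.5 0.9 2.0
   vertex 1.8 1.1 4.5
   vertex 4.8 0.8 1.3
  endloop
 endfacet
 facet normal -0.913 0.382 0.144
  outer loop
   vertex 1.3 4.9 4.1
   vertex 1.1 4.8 3.1
   vertex 0.3 2.4 4.4
  endloop
 endfacet
 facet normal -0.012 0.995 -0.097
  outer loop
   vertex 1.3 4.9 4.1
   vertex 5.0 4.8 2.6
   vertex 1.1 4.8 3.1
  endloop
 endfacet
 facet normal 0.028 0.108 0.994
  outer loop
   vertex 1.3 4.9 4.1
   vertex 0.3 2.4 4.4
   vertex 1.8 1.1 4.5
  endloop
 endfacet
 facet normal 0.375 0.146 0.915
  outer loop
   vertex 1.3 4.9 4.1
   vertex 1.8 1.1 4.5
   vertex 5.0 4.8 2.6
  endloop
 endfacet
 facet normal 0.365 0.271 -0.891
  outer loop
   vertex 3.6 1.1 0.9
   vertex 5.0 4.8 2.6
   vertex 4.8 0.8 1.3
  endloop
 endfacet
 facet normal -0.114 0.450 -0.886
  outer loop
   vertex 3.6 1.1 0.9
   vertex 1.1 4.8 3.1
   vertex 5.0 4.8 2.6
  endloop
 endfacet
 facet normal -0.743 -0.110 -0.660
  outer loop
   vertex 3.6 1.1 0.9
   vertex 0.3 2.4 4.4
   vertex 1.1 4.8 3.1
  endloop
 endfacet
 facet normal -0.612 -0.729 -0.306
  outer loop
   vertex 3.6 1.1 0.9
   vertex 1.8 1.1 4.5
   vertex 0.3 2.4 4.4
  endloop
 endfacet
 facet normal -0.208 -0.972 -0.104
  outer loop
   vertex 3.6 1.1 0.9
   vertex 4.8 0.8 1.3
   vertex 1.8 1.1 4.5
  endloop
 endfacet
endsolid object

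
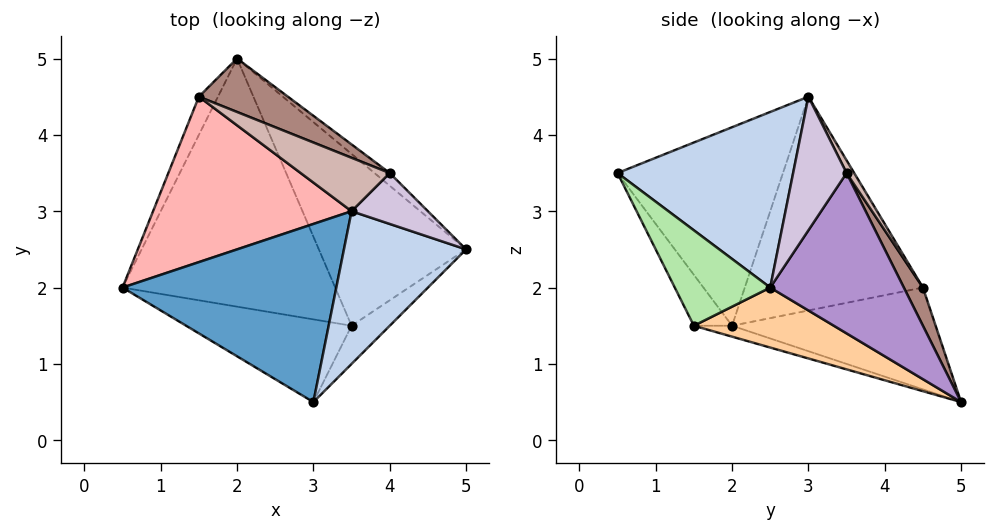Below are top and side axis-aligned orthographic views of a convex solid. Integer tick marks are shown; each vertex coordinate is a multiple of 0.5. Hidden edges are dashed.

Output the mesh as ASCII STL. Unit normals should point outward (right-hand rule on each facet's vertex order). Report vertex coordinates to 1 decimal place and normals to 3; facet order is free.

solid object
 facet normal -0.672 -0.155 0.724
  outer loop
   vertex 3.0 0.5 3.5
   vertex 3.5 3.0 4.5
   vertex 0.5 2.0 1.5
  endloop
 endfacet
 facet normal 0.764 -0.365 0.532
  outer loop
   vertex 3.0 0.5 3.5
   vertex 5.0 2.5 2.0
   vertex 3.5 3.0 4.5
  endloop
 endfacet
 facet normal -0.049 -0.294 -0.955
  outer loop
   vertex 3.5 1.5 1.5
   vertex 0.5 2.0 1.5
   vertex 2.0 5.0 0.5
  endloop
 endfacet
 facet normal 0.375 -0.102 -0.921
  outer loop
   vertex 3.5 1.5 1.5
   vertex 2.0 5.0 0.5
   vertex 5.0 2.5 2.0
  endloop
 endfacet
 facet normal -0.145 -0.870 -0.471
  outer loop
   vertex 3.5 1.5 1.5
   vertex 3.0 0.5 3.5
   vertex 0.5 2.0 1.5
  endloop
 endfacet
 facet normal 0.592 -0.770 -0.237
  outer loop
   vertex 3.5 1.5 1.5
   vertex 5.0 2.5 2.0
   vertex 3.0 0.5 3.5
  endloop
 endfacet
 facet normal -0.903 0.395 -0.169
  outer loop
   vertex 1.5 4.5 2.0
   vertex 2.0 5.0 0.5
   vertex 0.5 2.0 1.5
  endloop
 endfacet
 facet normal -0.724 0.155 0.672
  outer loop
   vertex 1.5 4.5 2.0
   vertex 0.5 2.0 1.5
   vertex 3.5 3.0 4.5
  endloop
 endfacet
 facet normal 0.657 0.751 -0.063
  outer loop
   vertex 4.0 3.5 3.5
   vertex 5.0 2.5 2.0
   vertex 2.0 5.0 0.5
  endloop
 endfacet
 facet normal 0.862 0.123 0.492
  outer loop
   vertex 4.0 3.5 3.5
   vertex 3.5 3.0 4.5
   vertex 5.0 2.5 2.0
  endloop
 endfacet
 facet normal 0.153 0.921 0.358
  outer loop
   vertex 4.0 3.5 3.5
   vertex 2.0 5.0 0.5
   vertex 1.5 4.5 2.0
  endloop
 endfacet
 facet normal 0.068 0.878 0.473
  outer loop
   vertex 4.0 3.5 3.5
   vertex 1.5 4.5 2.0
   vertex 3.5 3.0 4.5
  endloop
 endfacet
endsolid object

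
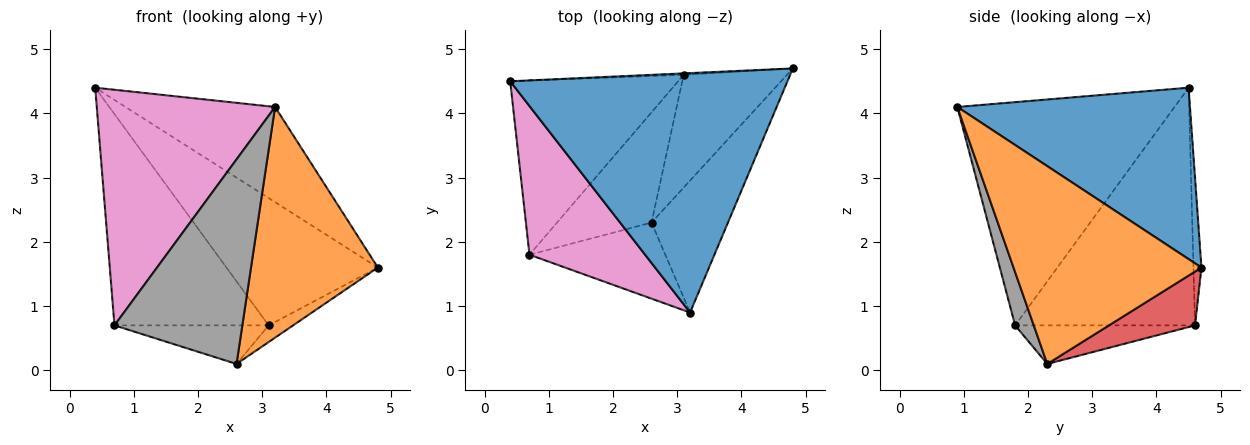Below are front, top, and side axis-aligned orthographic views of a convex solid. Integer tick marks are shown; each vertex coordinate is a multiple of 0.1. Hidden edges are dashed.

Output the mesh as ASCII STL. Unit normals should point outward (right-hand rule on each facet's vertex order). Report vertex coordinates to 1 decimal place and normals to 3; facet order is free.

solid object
 facet normal 0.498 0.320 0.806
  outer loop
   vertex 3.2 0.9 4.1
   vertex 4.8 4.7 1.6
   vertex 0.4 4.5 4.4
  endloop
 endfacet
 facet normal 0.789 -0.533 -0.305
  outer loop
   vertex 2.6 2.3 0.1
   vertex 4.8 4.7 1.6
   vertex 3.2 0.9 4.1
  endloop
 endfacet
 facet normal -0.053 0.999 -0.011
  outer loop
   vertex 3.1 4.6 0.7
   vertex 0.4 4.5 4.4
   vertex 4.8 4.7 1.6
  endloop
 endfacet
 facet normal 0.458 0.130 -0.879
  outer loop
   vertex 3.1 4.6 0.7
   vertex 4.8 4.7 1.6
   vertex 2.6 2.3 0.1
  endloop
 endfacet
 facet normal -0.669 0.573 -0.473
  outer loop
   vertex 0.7 1.8 0.7
   vertex 0.4 4.5 4.4
   vertex 3.1 4.6 0.7
  endloop
 endfacet
 facet normal -0.359 0.308 -0.881
  outer loop
   vertex 0.7 1.8 0.7
   vertex 3.1 4.6 0.7
   vertex 2.6 2.3 0.1
  endloop
 endfacet
 facet normal -0.718 -0.589 0.372
  outer loop
   vertex 0.7 1.8 0.7
   vertex 3.2 0.9 4.1
   vertex 0.4 4.5 4.4
  endloop
 endfacet
 facet normal 0.135 -0.929 -0.345
  outer loop
   vertex 0.7 1.8 0.7
   vertex 2.6 2.3 0.1
   vertex 3.2 0.9 4.1
  endloop
 endfacet
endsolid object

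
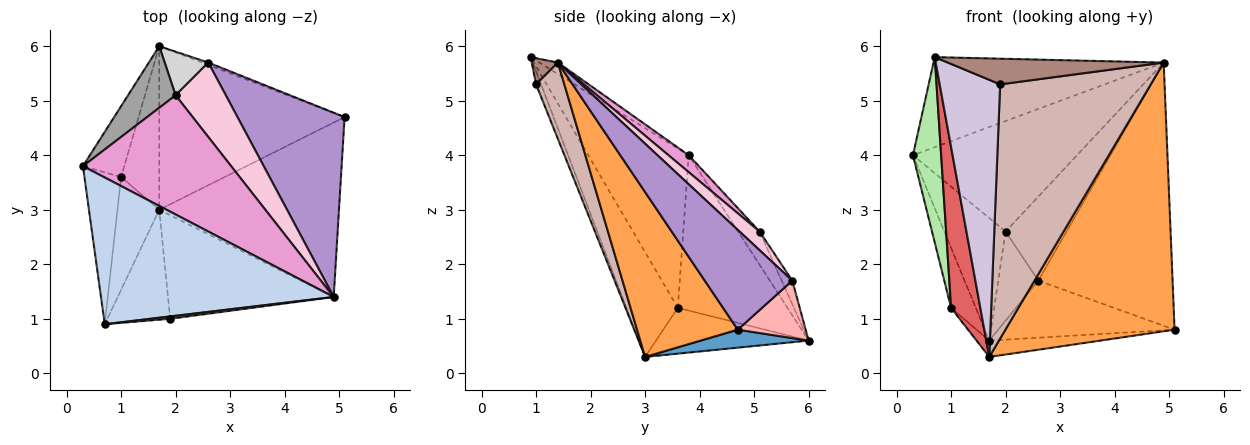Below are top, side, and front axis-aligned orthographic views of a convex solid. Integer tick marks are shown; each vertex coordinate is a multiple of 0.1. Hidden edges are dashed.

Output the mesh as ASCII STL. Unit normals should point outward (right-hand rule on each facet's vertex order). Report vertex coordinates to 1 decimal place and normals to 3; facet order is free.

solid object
 facet normal 0.096 0.099 -0.990
  outer loop
   vertex 1.7 6.0 0.6
   vertex 5.1 4.7 0.8
   vertex 1.7 3.0 0.3
  endloop
 endfacet
 facet normal -0.042 0.523 0.851
  outer loop
   vertex 4.9 1.4 5.7
   vertex 0.3 3.8 4.0
   vertex 0.7 0.9 5.8
  endloop
 endfacet
 facet normal 0.447 -0.750 -0.487
  outer loop
   vertex 4.9 1.4 5.7
   vertex 1.7 3.0 0.3
   vertex 5.1 4.7 0.8
  endloop
 endfacet
 facet normal -0.944 0.213 -0.251
  outer loop
   vertex 1.0 3.6 1.2
   vertex 0.3 3.8 4.0
   vertex 1.7 6.0 0.6
  endloop
 endfacet
 facet normal -0.767 0.064 -0.639
  outer loop
   vertex 1.0 3.6 1.2
   vertex 1.7 6.0 0.6
   vertex 1.7 3.0 0.3
  endloop
 endfacet
 facet normal -0.940 -0.264 -0.216
  outer loop
   vertex 1.0 3.6 1.2
   vertex 0.7 0.9 5.8
   vertex 0.3 3.8 4.0
  endloop
 endfacet
 facet normal -0.821 -0.467 -0.328
  outer loop
   vertex 1.0 3.6 1.2
   vertex 1.7 3.0 0.3
   vertex 0.7 0.9 5.8
  endloop
 endfacet
 facet normal 0.359 0.933 -0.039
  outer loop
   vertex 2.6 5.7 1.7
   vertex 5.1 4.7 0.8
   vertex 1.7 6.0 0.6
  endloop
 endfacet
 facet normal 0.471 0.723 0.506
  outer loop
   vertex 2.6 5.7 1.7
   vertex 4.9 1.4 5.7
   vertex 5.1 4.7 0.8
  endloop
 endfacet
 facet normal -0.076 -0.927 -0.368
  outer loop
   vertex 1.9 1.0 5.3
   vertex 0.7 0.9 5.8
   vertex 1.7 3.0 0.3
  endloop
 endfacet
 facet normal 0.120 -0.989 0.090
  outer loop
   vertex 1.9 1.0 5.3
   vertex 4.9 1.4 5.7
   vertex 0.7 0.9 5.8
  endloop
 endfacet
 facet normal 0.171 -0.912 -0.372
  outer loop
   vertex 1.9 1.0 5.3
   vertex 1.7 3.0 0.3
   vertex 4.9 1.4 5.7
  endloop
 endfacet
 facet normal 0.084 0.678 0.731
  outer loop
   vertex 2.0 5.1 2.6
   vertex 0.3 3.8 4.0
   vertex 4.9 1.4 5.7
  endloop
 endfacet
 facet normal 0.239 0.727 0.644
  outer loop
   vertex 2.0 5.1 2.6
   vertex 4.9 1.4 5.7
   vertex 2.6 5.7 1.7
  endloop
 endfacet
 facet normal -0.299 0.853 0.429
  outer loop
   vertex 2.0 5.1 2.6
   vertex 1.7 6.0 0.6
   vertex 0.3 3.8 4.0
  endloop
 endfacet
 facet normal -0.232 0.874 0.428
  outer loop
   vertex 2.0 5.1 2.6
   vertex 2.6 5.7 1.7
   vertex 1.7 6.0 0.6
  endloop
 endfacet
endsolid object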